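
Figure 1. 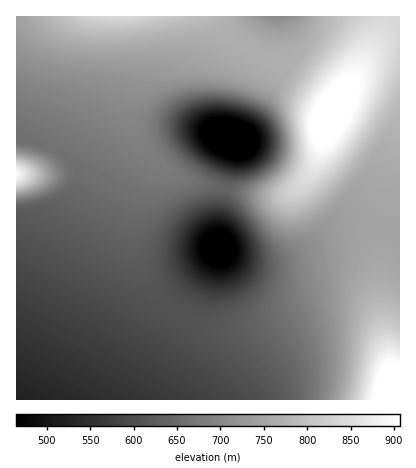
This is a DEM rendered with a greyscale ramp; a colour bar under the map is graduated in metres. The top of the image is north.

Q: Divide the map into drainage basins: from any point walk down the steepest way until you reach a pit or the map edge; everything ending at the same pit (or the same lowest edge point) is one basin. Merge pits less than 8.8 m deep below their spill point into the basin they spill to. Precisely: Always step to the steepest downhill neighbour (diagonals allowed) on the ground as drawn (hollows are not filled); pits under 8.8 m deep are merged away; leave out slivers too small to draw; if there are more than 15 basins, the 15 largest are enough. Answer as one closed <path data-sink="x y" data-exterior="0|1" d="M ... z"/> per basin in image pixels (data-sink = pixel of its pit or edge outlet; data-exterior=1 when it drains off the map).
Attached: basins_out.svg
<path data-sink="16 400" data-exterior="1" d="M134 16l-37 2-7 66-15 36-19 36-12 12-10 5-18 1 0 226 378 0-2-30-11-44-9-14-12-9-16-4-16 1-20 5-52 19-38 2-16-3-20-9-14-10-15-16-14-26-5-30 5-36 13-32-1-8-15-24-5-20 1-18 7-28 0-26z"/><path data-sink="218 248" data-exterior="0" d="M400 34l-16 3-15 17-42 68-7 28-8 20-7 10-15 12-12 4-14 0-56-11-28-8-28-19 0 6-15 40-3 22 1 18 4 18 7 16 11 16 11 10 14 10 20 9 16 3 26 0 20-4 58-21 14-2 14 1 12 4 10 8 9 14 5 16-5-38 0-40 6-42 13-46z"/><path data-sink="230 140" data-exterior="0" d="M214 16l-79 0 4 24 0 26-7 28-1 18 5 20 16 26 12 10 16 9 76 18 22 1 8-2 10-6 16-18 8-20 7-28 9-16 1-6-11-14-28-20-28-7-26-13z"/><path data-sink="278 16" data-exterior="1" d="M384 16l-170 0 22 24 16 11 20 9 22 4 14 9 25 21 5 10 37-60 7-14z"/>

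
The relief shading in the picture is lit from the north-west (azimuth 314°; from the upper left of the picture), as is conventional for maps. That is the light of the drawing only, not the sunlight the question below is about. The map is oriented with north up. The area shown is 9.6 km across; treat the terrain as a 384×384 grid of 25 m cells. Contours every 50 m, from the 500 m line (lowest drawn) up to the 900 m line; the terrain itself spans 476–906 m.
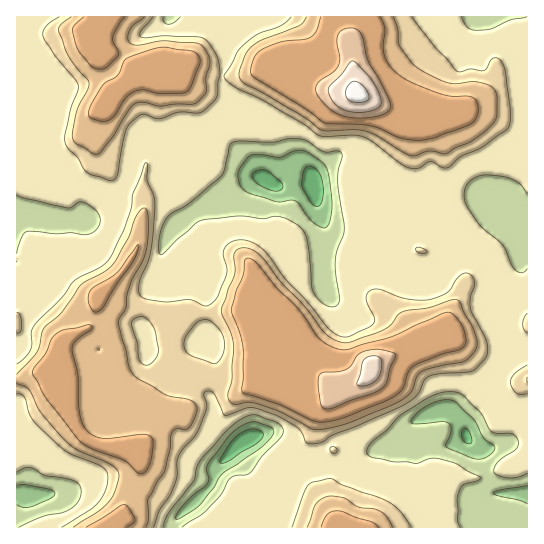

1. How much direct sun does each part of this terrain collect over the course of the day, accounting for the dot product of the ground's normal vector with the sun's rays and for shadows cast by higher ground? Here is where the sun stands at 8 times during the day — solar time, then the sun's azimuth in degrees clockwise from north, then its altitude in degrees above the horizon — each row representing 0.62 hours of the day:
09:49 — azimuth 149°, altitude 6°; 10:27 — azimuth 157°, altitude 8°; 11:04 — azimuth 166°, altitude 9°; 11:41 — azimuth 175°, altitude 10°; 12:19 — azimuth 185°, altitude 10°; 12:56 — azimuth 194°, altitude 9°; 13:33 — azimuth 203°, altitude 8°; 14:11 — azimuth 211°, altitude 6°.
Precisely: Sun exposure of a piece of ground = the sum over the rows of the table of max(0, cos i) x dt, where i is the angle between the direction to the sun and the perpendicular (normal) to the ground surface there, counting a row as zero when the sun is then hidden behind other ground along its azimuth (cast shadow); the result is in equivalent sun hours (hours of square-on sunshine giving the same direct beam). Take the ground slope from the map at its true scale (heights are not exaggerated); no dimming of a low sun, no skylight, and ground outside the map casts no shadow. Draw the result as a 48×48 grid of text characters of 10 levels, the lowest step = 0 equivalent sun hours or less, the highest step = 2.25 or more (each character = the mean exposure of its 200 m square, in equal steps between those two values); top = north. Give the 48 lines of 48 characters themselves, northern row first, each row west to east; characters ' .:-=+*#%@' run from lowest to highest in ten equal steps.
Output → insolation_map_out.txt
.:.   :--=*#:    .:::.     .::  .:....:::::.....
-::------=-       .::.      ::  .::::..:::....::
--===---::        ...    ...:-:.::::::...:::.::-
--==++=---  .:... ... .:::::::-::.:......... .:-
---=+*+==-::-------:..:-::::. .  .......    ..:-
----=**+-::------=-:-==---:.      ..         ::-
------::::-==---=-:=*%%*==-:...:. .::.       ::-
----:. .:-+#*****+===*%@%+==+=---:..:::.....:::-
---::..--=*###%@%*+---=*@@#++#%%##+-:---:::--::-
--:::::-=+*+*****+=-----+#@%+*@@@@#=-------==---
--::::-=+++====----------=*%@@@@@@*=----==+**+=-
-----++=++--:-------=++++***%%%##%%#+++++****+=-
----=#*+==-:.:------=*##**##*+=--+*##*%#*#%*+=--
-----+++=--::----:--=+**+-=*#+:---=*##*#**+=----
-----=++=--:--------===++=-===:----=++=+*======-
------+++=:::::---=+-.  .--:---------==---+*+==-
------=-=-:..::-===-:.     .:---------------===-
=======---:..--==-:..      ..:-----------:..-===
---=====::. :-==-:.    .  .  .----::------:..-==
:::::...:...-=-::...   ....  .-----:::----:...-=
::...  ....:--:.:::.   ..::.:.:-----:.:::--:. .-
::::::..   -=:.::::.    .::::.::-----. ...:::..:
::::::.   .=+:::-::-:    .::..:-----=++=-:::::.:
:::::.    =*=:::-:---:.   ...::-::::-----:.::-..
::::.    -++-::::::..::.   ...:::.:::..    ::::.
:::..  .-==-..:..:...:::     .:..        .--::::
.:.  .:--=-.   .....::-:.     ...:        ::::-:
.:  .---====-. .::::-----:        ..     ..::::.
:.    .--====-:--==+=-:---:            .:. .::::
-.. ..-=-:.:-======++-::---:         ..:-:...:-=
-:::-=++=:.:--------=------:.        .:----::--=
. .:-:-::.::::::...::------::.     .====+**=--::
  :--::..::..:-:...::------:.   ..-=++#%%%*+=:. 
.----:::::.  :---:::---:::-:.   :====*%%%#*+-:. 
#+-------:.    .:--:::-::--:-:::=*+-==+=+==----=
#+=-------:.     :=--**+=-----+#%#**%#*%%#=---+#
-=+=----==--:   .:-+%@@@%+===+#**%@@@@%*+**=--==
-+++=-::-==--==+==-=#@@@@@%**##%@@%##=   =#+----
-+**+-. ..::-=+++==*@%#***%@@@@@#+++:   .-=+===-
--+#*+-.  ..:--+*==#*.   :-+*+==-++-.:-+=..+#*=-
---+#%#+-------++=*+    .-=++-:---:::::.   .::.:
-=--+#@@@*=---==-+*    :-----==-:   ..        .:
++=---=+**====----.   :--::..:::::::..:::.  :--=
***+=-:.::-++=====. .::--::      .::::----==+*##
=++=-:.  .:====+*- .::-:-::.       .::::--======
          .:-+**:  :::::-::.        .:----::    
         .:.-+*.  ::-::--:::..      .:----:---::
  .     :-====:  :----:-::...::..  ..::--:--:::.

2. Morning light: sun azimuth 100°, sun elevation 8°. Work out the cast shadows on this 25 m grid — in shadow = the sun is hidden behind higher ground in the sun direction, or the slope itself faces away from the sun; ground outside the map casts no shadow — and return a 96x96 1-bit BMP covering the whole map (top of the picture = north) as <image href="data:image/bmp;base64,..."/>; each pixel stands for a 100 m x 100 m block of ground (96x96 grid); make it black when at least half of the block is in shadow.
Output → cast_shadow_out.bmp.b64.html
<image width="96" height="96" href="data:image/bmp;base64,Qk2+BAAAAAAAAD4AAAAoAAAAYAAAAGAAAAABAAEAAAAAAIAEAAATCwAAEwsAAAIAAAAAAAAA////AAAAAAAB/AAHAAA/gAAAAAAf/gAHgAD/wAAAAAB//4AD4AD/wAAAAAB//8AB8AB/wAAAAAA//+AA+AA/gAAAAAA///AAfAAfAAAAAAAf//AAPgAGAAAAAAAB//AAHwAAAAAAAAAAH/AADwAAAAAAAAAAD/gADwAAAAAAAAAAB/gAD4AAAAAAAAAAB+AAB+AAAAAAAAAAAAAAA/gAAAAAAcAAAAAAA/4AAAAAA+AAIAAAAf8AAAAAA/AD8AAAAP+AAAAAAAAH4AAAAH/AAAAABwAfwAAAAD/kAAAAD4A/gAAAAB/+AAAAH4B/gAAAAAf8AAAAHwB/AAAAAAH4AAAAHwD+AAAAAADgAAAAPgD8AAAAAAAAAAAAOAD4AAAABwAAAAAAeAD4AAAAD4AAAAAAAAD4AAAAH8AAAAAAAADwAAAAD8AAAAAAAAwAAAAAD+ABAAAAAB/AAAAAD+ABAAAAAB/gAAAAD+AAB8AAAB/wAAAAD+AAH8AAAAf4AAAAH+AAH8AAAAD8AAAAH+AAH+AAAAD8AAAAP+AAD8AAAAD8AAAAP+AAB8AAAAD+AAAAP8AAD/AAAAD+AAAAP8AAD/4AAAB/AAAAP8AAB/8AAAZ/AAAAP4AAAf8AAAc/AAAAP4AAAHAAAAc/gAAAP4AAAGAAAAMfwAAAP4AAAGAPAAAP8AAAf4AAAMAPgAAP+AAAf8AAAMAPwAAP+AAAf8AAEAAB4AAP/AAAf8AAEAAB4AAH/wAA/+AAMAAA8AAD/8AAf+AAMAAAYAAA/+AAf+AAMAAAAAAAf/AAf+AAMAAAAAEAP/gAf+AAcAAAAAMAH/gAf8AAMAAAAAOAD/wAP8AAcAAAAAOAD/wAD4AAOAAAAAOAD/4AAAAAOAAAAAMAD/4AAAAAOAAAAAMAH/4AAAAAPAAAAAEAH/4AAAAAfAAAAAAAD/4AAAAA/AAAAAAAB/8AAAAB+AAAAAAAAH8AAAAB+AAAAAAAAB4AAAAD+AAAAAAAAAYAAAAD+AAAAAAAAAIAAAAD+AAAAAAAAAAAAAAH+AAAAAAAAAAAAAAH+AAAAAAAAAAAAAAH+AAAAAAAAAAAAAAD8AAAAAAAGAAAAAAD4AAAAAAAGAAAAAABgAAAAAAAAAAAAAABAAAAAAAB4AAAAAAAAAQAAAAD4AAAAAAAABwAAAAH8AAAAAAAABAAAAAP8AAAAAADgAAAAAAP8AAAAAAPgAAAAAAf8AAAAAA/gAAAAAAf+AAAAAB+AAAAAAAP+AAAAADwOAAAAAAP/AAAAAHB+AAAAAAP/gAAAAeD+AAAAAAH/gAAAAYH+AAAAAAH/wAAAAAH+AAAAAAD/wAAAOAH/AAAAAAB/AAAAeAH/AAAAAAB+AAAA/AD/gAAAAAD+AAAA/AD/gAAAIAD8AAAA/gA/gAAAIAH8AAAB/gA/AAAAAAP4AAAB/wAfAAAAAAf4APAB/4AfAAAAAA/4AHgA/+A/AAAAAA/4AAAAf/geAAAAAA/wAAAAD/xMAAAAAB/4AAAAAP/gAAAAAB/8AAGAAH/gAAAAAA="/>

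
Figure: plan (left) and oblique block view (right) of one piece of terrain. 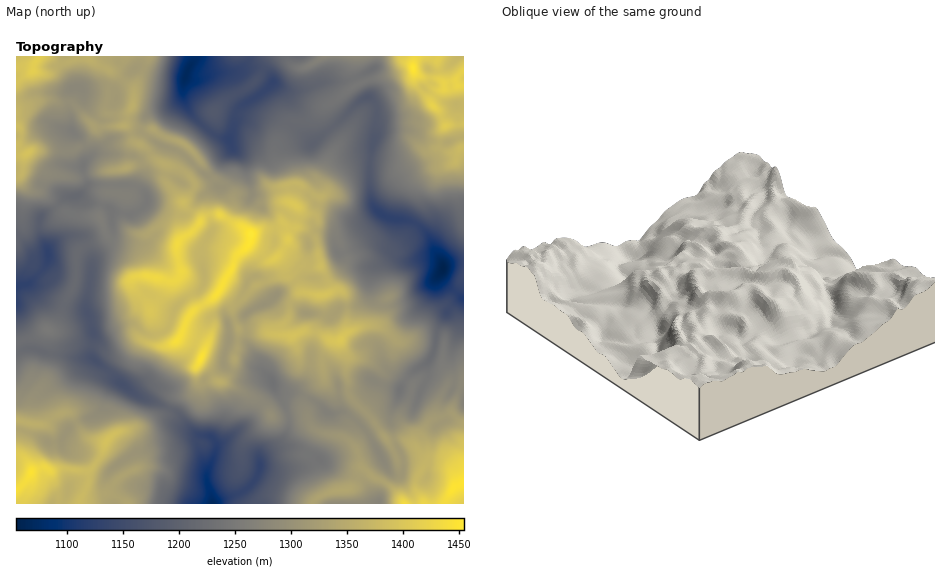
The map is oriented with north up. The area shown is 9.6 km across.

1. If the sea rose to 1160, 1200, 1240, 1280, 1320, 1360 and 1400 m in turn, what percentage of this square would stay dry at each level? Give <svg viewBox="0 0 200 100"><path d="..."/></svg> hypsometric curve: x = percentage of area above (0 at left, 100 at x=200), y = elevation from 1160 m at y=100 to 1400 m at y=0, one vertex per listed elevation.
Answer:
<svg viewBox="0 0 200 100"><path d="M182 100l-19-17-28-16-30-17-35-17-33-16-25-17"/></svg>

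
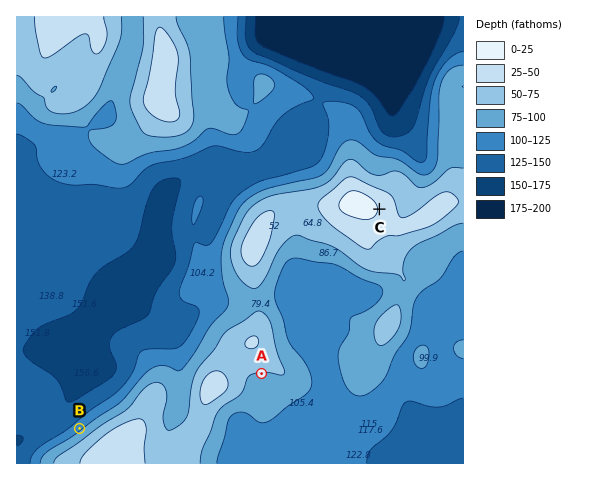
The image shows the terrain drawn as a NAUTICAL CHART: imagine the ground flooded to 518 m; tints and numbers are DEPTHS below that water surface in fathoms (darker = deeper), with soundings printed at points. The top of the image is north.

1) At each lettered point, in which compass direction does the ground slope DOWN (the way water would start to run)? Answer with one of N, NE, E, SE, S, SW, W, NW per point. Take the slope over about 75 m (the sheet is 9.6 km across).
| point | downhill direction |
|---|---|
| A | S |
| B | NW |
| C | E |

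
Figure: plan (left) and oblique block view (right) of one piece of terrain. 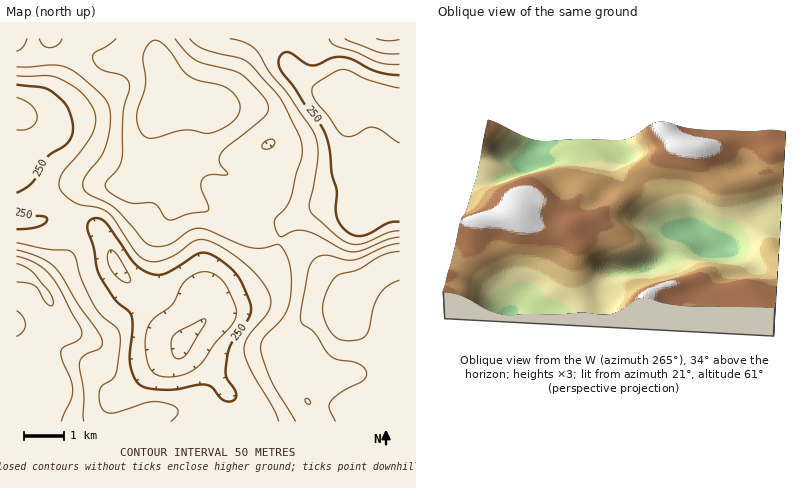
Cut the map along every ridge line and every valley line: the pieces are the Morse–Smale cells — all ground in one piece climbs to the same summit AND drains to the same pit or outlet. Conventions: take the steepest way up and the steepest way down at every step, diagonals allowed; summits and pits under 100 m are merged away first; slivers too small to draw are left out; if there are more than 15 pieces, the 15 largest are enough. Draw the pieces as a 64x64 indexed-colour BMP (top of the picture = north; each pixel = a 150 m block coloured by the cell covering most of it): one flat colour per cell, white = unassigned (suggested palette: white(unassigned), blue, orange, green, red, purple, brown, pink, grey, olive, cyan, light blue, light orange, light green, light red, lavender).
<image width="64" height="64" href="data:image/bmp;base64,Qk12CAAAAAAAAHYAAAAoAAAAQAAAAEAAAAABAAQAAAAAAAAIAAATCwAAEwsAABAAAAAAAAAA////ALR3HwAOf/8ALKAsACgn1gC9Z5QAS1aMAMJ34wB/f38AIr28AM++FwDox64AeLv/AIrfmACWmP8A1bDFACIiIiIiIiIiIiIiIiIiIiIiJEREREREREREREREREREIiIiIiIiIiIiIiIiIiIiIiIkREREREREREREREREREQiIiIiIiIiIiIiIiIiIiIiIiRERERERERERERERERERCIiIiIiIiIiIiIiIiIiIiIiJEREREREREREREREREREIiIiIiIiIiIiIiIiIiIiIiIkREREREREREREREREREQiIiIiIiIiIiIiIiIiIiIiIiRERERERERERERERERERCIiIiIiIiIiIiIiIiIiIiIiREREREREREREREREREREIiIiIiIiIiIiIiIiIiIiIiREREREREREREREREREREQiIiIiIiIiIiIiIiIiIiIiJERERERERERERERERERERCIiIiIiIiIiIiIiIiIiIiJEREREREREREREREREREREIiIiIiIiIiIiIiIiIiIiREREREREREREREREREREREQiIiIiIiIiIiIiIiIiIiRERERERERERERERERERERERCIiIiIiIiIiIiIiIiIiREREREREREREREREREREREREIiIiIiIiIiIiIiIiIiJEREREREREREREREREREREREQiIiIiIiIiIiIiIiIiIRRERERERERERERERERERERERCIiIiIiIiIiIiIiIiIREUREREREREREREREREREREREIiIiIiIiIiIiIiIiIhERFEREREREREREREREREREREQiIiIiIiIiIiIiIiIhERERRERERERERERERERERERERCIiIiIiIiIiIiIiIhERERFEREREREREREREREREREREIiIiIiIiIiIiIiIiERERERREREREREREREREREREREQiIiIiIiIiIiIiIiEREREREURERERERERERERERERERCIiIiIiIiIiIiIiEREREREREUREREREREREREVEREREIiIiIiIiIiIiIhERERERERERERREREREREREVVREREQiIiIiIiIiIiIhEREREREREREREURERERERERVVVRERCIiIiIiIiIiIhEREREREREREREREURERERERVVVVUREIiIiIiIiIiIhERERERERERERERERREREREVVVVVVVEQiIiIiIiIiIhEREREREREREREREREUREREVVVVVVVVVSIiIiIiIiIiERERERERERERERERERREREVVVVVVVVVVIiIiIiIiIiIRERERERERERERERERFEREVVVVVVVVVVUiIiIiIiIiIRERERERERERERERERERREVVVVVVVVVVVSIiIiIiIiIhERERERERERERERERERNVVVVVVVVVVVVVIiIiIiIiIhEREREREREREREREREzM1VVVVVVVVVVVVUiIiIiIiIhERERERERERERERERMzMzNVVVVVVVVVVVVRERIiIiEREREREREREREREREzMzMzM1VVVVVVVVVVVVERERERERERERERERERERERMzMzMzMzM1VVVVVVVVVVURERERERERERERERERERERMzMzMzMzMzMzVVVVMzVVVRERERERERERERERERERETMzMzMzMzMzMzMzMzMzNVVVEREREREREREREREREREzMzMzMzMzMzMzMzMzMzMzVVUREREREREREREREREREzMzMzMzMzMzMzMzMzMzMzM1VRERERERERERERERERETMzMzMzMzMzMzMzMzMzMzMzNVERERERERERERERERETMzMzMzMzd3MzMzMzMzMzMzM1URERERERERERERERETMzMzMzd3d3dzMzMzMzMzMzMzNRERERERERERERERMzMzMzM3d3d3d3czMzMzMzMzMzMzEREREREREREREREzMzMzM3d3d3d3d3MzMzMzMzMzMzMRERERERERERERETMzMzM3d3d3d3d3czMzMzMzMzMzMxERERERERERERERMzMzMzd3d3d3d3d3MzMzMzMzMzMzEREREREREREREREzMzMzN3d3d3d3d3czMzMzMzMzMzMRERERERERERERETMzMzM3d3d3d3d3dzMzMzMzMzMzMxERERERERERERERMzMzMzd3d3d3d3dzMzMzMzMzMzMzERERERERERERERETMzMzN3d3d3d3dzMzMzMzMzMzMzMRERERERERERERERMzMzM3d3d3d3dzMzMzMzMzMzMzMxERERERERERERERETMzMzd3d3d3dzMzMzMzMzMzMzMzERERERERERERERERMzMzd3dzMzMzMzMzMzMzMzMzMzYRERERERERERERERETMzMzMzMzMzMzMzMzMzMzMzNmZhERERERERERERERERMzMzMzMzMzMzMzMzMzM2ZmZmZmEREREREREREREREREzMzMzMzMzMzMzMzM2ZmZmZmZmYRERERERERERERERETMzMzMzMzMzMzMzM2ZmZmZmZmZhERERERERERERERERMzMzMzMzMzMzMzNmZmZmZmZmZmERERERERERERERERMzMzMzMzMzMzMzNmZmZmZmZmZmYREREREREREREREREzMzMzMzMzMzMzM2ZmZmZmZmZmZhERERERERERERERETMzMzMzMzMzMzM2ZmZmZmZmZmZmERERERERERERERERMzMzMzMzMzMzMzZmZmZmZmZmZmYRERERERERERERERMzMzMzMzMzMzMzNmZmZmZmZmZmZhEREREREREREREREzMzMzMzMzMzMzM2ZmZmZmZmZmZm"/>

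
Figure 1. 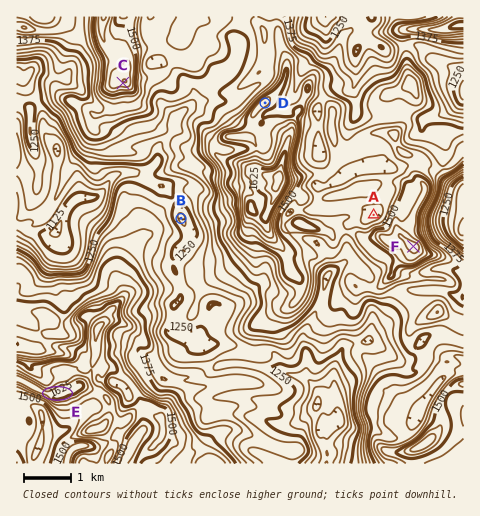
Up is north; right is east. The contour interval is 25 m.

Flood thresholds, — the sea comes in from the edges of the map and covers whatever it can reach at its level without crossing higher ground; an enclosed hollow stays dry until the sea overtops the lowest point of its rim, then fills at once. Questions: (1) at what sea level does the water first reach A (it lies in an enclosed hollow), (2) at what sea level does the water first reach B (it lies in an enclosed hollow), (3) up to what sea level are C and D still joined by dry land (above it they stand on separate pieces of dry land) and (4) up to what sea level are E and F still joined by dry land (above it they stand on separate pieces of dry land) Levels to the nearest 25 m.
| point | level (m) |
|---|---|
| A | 1450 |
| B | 1250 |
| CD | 1400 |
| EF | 1275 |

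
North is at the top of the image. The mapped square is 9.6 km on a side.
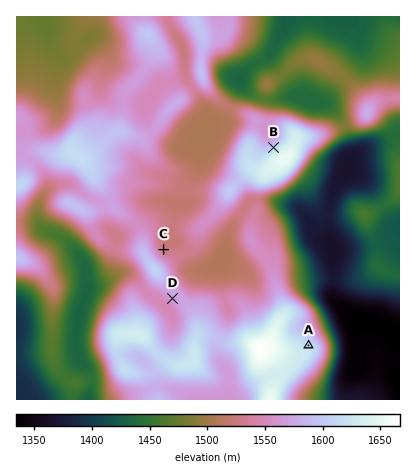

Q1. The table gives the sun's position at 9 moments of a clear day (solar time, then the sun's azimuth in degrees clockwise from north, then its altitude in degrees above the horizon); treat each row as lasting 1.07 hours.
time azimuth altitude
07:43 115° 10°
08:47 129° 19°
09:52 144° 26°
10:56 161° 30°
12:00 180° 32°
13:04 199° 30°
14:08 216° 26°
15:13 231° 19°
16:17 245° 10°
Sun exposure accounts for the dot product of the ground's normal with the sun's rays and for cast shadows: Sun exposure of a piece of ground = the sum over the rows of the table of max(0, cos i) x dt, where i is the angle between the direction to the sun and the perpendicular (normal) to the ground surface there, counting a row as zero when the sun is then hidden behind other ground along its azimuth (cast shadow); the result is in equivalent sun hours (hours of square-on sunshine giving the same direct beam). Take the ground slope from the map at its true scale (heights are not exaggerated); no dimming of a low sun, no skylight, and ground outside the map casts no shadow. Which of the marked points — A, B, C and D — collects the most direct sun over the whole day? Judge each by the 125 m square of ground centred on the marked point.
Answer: D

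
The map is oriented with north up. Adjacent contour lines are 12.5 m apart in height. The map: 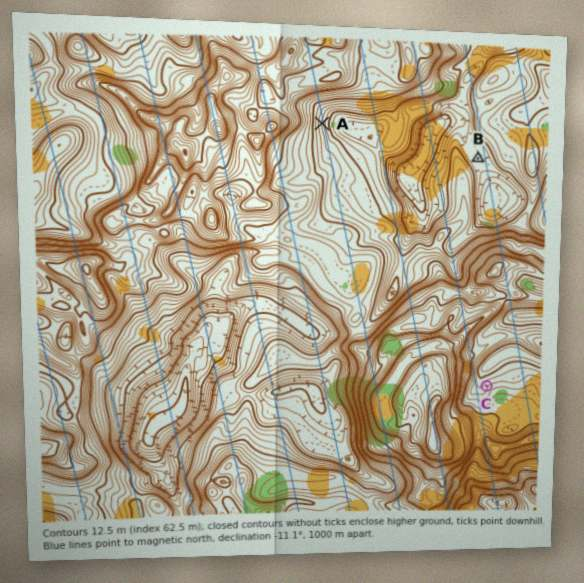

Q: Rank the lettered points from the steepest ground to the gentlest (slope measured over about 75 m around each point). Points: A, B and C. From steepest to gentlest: A C B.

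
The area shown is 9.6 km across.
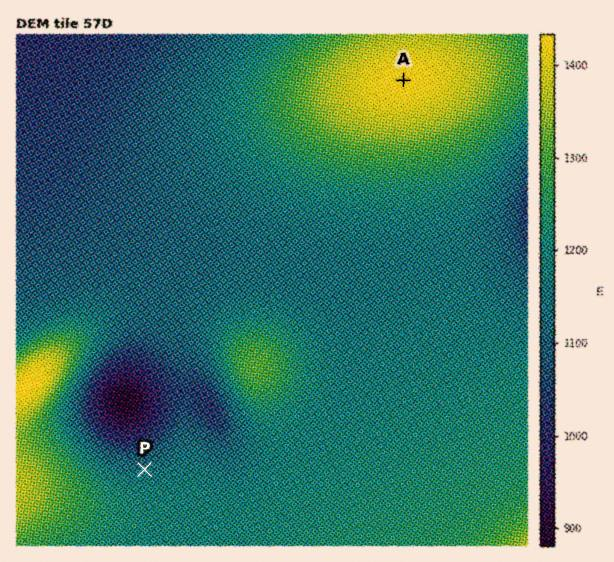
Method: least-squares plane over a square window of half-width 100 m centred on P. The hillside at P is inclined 9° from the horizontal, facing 352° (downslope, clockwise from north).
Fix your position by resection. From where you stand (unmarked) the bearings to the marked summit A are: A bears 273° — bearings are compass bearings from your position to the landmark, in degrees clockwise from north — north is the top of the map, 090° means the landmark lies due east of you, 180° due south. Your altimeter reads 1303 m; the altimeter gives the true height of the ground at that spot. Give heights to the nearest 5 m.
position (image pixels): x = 510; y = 86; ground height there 1305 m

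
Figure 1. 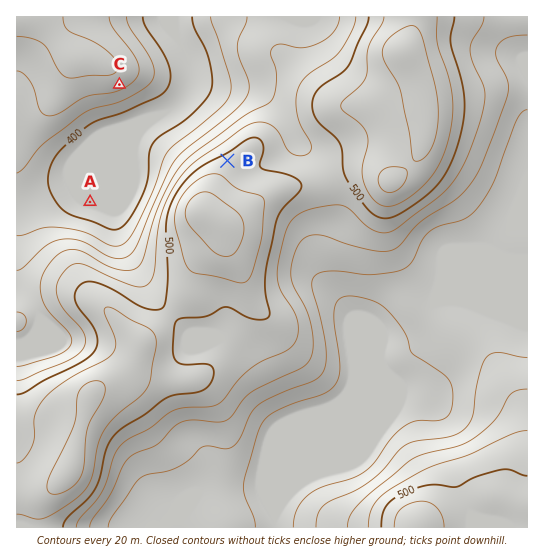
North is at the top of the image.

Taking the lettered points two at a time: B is above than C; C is above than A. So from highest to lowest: B C A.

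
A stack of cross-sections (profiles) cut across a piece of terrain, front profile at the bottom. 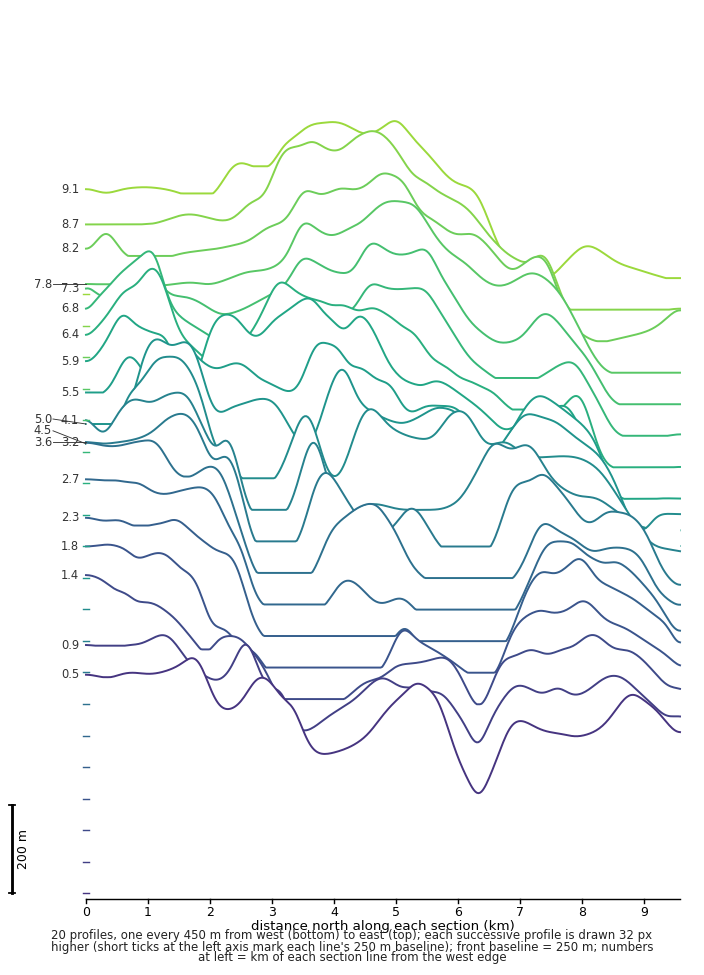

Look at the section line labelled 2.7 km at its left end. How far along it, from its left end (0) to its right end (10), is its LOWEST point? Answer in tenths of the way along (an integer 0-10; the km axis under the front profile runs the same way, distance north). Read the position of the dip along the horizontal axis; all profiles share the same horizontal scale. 10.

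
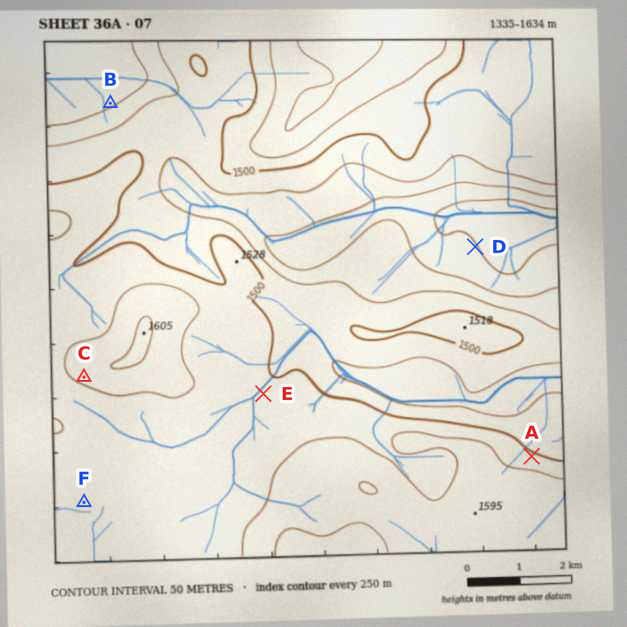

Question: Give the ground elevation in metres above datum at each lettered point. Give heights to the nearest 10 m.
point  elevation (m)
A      1510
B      1390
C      1570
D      1350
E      1510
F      1520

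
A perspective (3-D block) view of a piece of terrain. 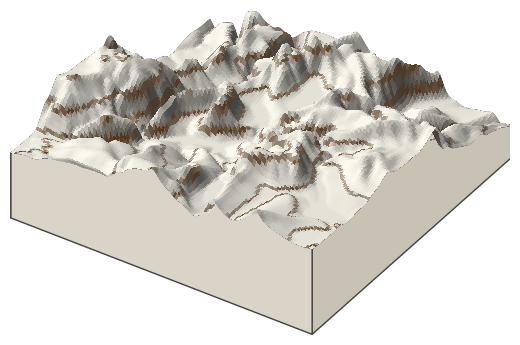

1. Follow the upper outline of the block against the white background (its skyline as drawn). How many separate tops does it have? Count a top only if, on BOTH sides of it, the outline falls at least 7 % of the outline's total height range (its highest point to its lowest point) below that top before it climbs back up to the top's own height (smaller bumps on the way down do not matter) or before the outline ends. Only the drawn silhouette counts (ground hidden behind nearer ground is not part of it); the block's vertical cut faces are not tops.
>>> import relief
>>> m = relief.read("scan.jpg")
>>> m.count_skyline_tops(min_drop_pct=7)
3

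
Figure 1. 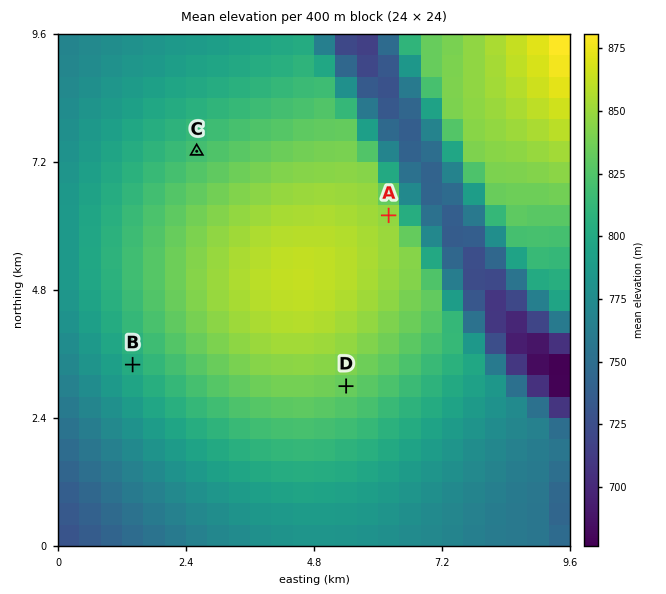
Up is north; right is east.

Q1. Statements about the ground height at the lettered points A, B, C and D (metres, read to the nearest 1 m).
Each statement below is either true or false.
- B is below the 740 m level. false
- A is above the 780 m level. true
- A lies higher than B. true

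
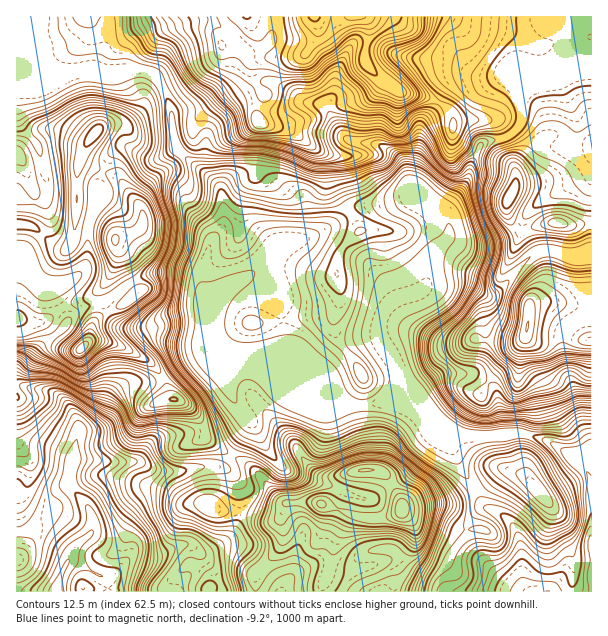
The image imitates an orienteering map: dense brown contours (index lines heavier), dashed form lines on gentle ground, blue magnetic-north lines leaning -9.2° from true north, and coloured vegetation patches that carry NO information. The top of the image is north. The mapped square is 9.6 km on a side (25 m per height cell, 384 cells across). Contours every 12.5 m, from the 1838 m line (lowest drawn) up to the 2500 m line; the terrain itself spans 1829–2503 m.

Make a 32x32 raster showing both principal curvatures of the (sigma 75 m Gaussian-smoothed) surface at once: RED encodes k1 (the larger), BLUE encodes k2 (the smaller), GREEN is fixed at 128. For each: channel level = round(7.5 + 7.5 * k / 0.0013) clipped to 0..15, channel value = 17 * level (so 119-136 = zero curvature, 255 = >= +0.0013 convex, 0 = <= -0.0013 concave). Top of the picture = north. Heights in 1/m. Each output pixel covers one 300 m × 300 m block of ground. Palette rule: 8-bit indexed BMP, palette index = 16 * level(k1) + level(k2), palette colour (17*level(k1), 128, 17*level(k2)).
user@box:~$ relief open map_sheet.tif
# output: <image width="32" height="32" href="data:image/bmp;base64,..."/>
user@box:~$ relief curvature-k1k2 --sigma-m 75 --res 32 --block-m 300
<image width="32" height="32" href="data:image/bmp;base64,Qk02CAAAAAAAADYEAAAoAAAAIAAAACAAAAABAAgAAAAAAAAEAAATCwAAEwsAAAABAAAAAAAAAIAAABGAAAAigAAAM4AAAESAAABVgAAAZoAAAHeAAACIgAAAmYAAAKqAAAC7gAAAzIAAAN2AAADugAAA/4AAAACAEQARgBEAIoARADOAEQBEgBEAVYARAGaAEQB3gBEAiIARAJmAEQCqgBEAu4ARAMyAEQDdgBEA7oARAP+AEQAAgCIAEYAiACKAIgAzgCIARIAiAFWAIgBmgCIAd4AiAIiAIgCZgCIAqoAiALuAIgDMgCIA3YAiAO6AIgD/gCIAAIAzABGAMwAigDMAM4AzAESAMwBVgDMAZoAzAHeAMwCIgDMAmYAzAKqAMwC7gDMAzIAzAN2AMwDugDMA/4AzAACARAARgEQAIoBEADOARABEgEQAVYBEAGaARAB3gEQAiIBEAJmARACqgEQAu4BEAMyARADdgEQA7oBEAP+ARAAAgFUAEYBVACKAVQAzgFUARIBVAFWAVQBmgFUAd4BVAIiAVQCZgFUAqoBVALuAVQDMgFUA3YBVAO6AVQD/gFUAAIBmABGAZgAigGYAM4BmAESAZgBVgGYAZoBmAHeAZgCIgGYAmYBmAKqAZgC7gGYAzIBmAN2AZgDugGYA/4BmAACAdwARgHcAIoB3ADOAdwBEgHcAVYB3AGaAdwB3gHcAiIB3AJmAdwCqgHcAu4B3AMyAdwDdgHcA7oB3AP+AdwAAgIgAEYCIACKAiAAzgIgARICIAFWAiABmgIgAd4CIAIiAiACZgIgAqoCIALuAiADMgIgA3YCIAO6AiAD/gIgAAICZABGAmQAigJkAM4CZAESAmQBVgJkAZoCZAHeAmQCIgJkAmYCZAKqAmQC7gJkAzICZAN2AmQDugJkA/4CZAACAqgARgKoAIoCqADOAqgBEgKoAVYCqAGaAqgB3gKoAiICqAJmAqgCqgKoAu4CqAMyAqgDdgKoA7oCqAP+AqgAAgLsAEYC7ACKAuwAzgLsARIC7AFWAuwBmgLsAd4C7AIiAuwCZgLsAqoC7ALuAuwDMgLsA3YC7AO6AuwD/gLsAAIDMABGAzAAigMwAM4DMAESAzABVgMwAZoDMAHeAzACIgMwAmYDMAKqAzAC7gMwAzIDMAN2AzADugMwA/4DMAACA3QARgN0AIoDdADOA3QBEgN0AVYDdAGaA3QB3gN0AiIDdAJmA3QCqgN0Au4DdAMyA3QDdgN0A7oDdAP+A3QAAgO4AEYDuACKA7gAzgO4ARIDuAFWA7gBmgO4Ad4DuAIiA7gCZgO4AqoDuALuA7gDMgO4A3YDuAO6A7gD/gO4AAID/ABGA/wAigP8AM4D/AESA/wBVgP8AZoD/AHeA/wCIgP8AmYD/AKqA/wC7gP8AzID/AN2A/wDugP8A/4D/AKWFgrmWhKTKuJaokre4doWomIeGhrd1ZJeXdnaGdpemqpiDlZaGc4Wml4aEuMeWdYWXhpeXtraDl4WFhXWnlqWXp3WDl6dkhaSEdIV0hMeVmJeFc3OD94KWhLikhLaUkoaXl5ZzlnSGt4WWloS3yIWEhaa2tbb5g4TH2ZGGyMiRl4aYlnOXlqa5yMm4pJXYtcfXx6a168q1pYSCdIfZ2qGXhoaThZiopbioqZeFhPjlxqSEdJTYy7alk5aHx+iXgZeXhaW4p6eEk4KEhIX4cWDV9/jo+Oa3o4KUqLjIp4aSqJh1dJWDgnPIppS11qWA58KEt9jYpnFzdabIuMqWcXSWhoZzhrXWgaSm2bZ1c7X6lWSFlbaTdHaFgYCAoHClhaeGhmFyY/i2g6P1lHR1xZNzdYSVlISGhJG0pHOUp5ZlyaiAcMaj5/n5+sVyhpeFdnd3hZR1h4WBuOvV16aWlnWQcHDmxKSUg/a2gHSHh3d3d3eVyJWGcqXop6LYt7e1t5O1tfmDZJT21WB0d4eHh3eHdbe3hYSkpqRzdLWUlFOUtNX1/fb198WTYneHh4d3d4aXtoV2hKXJ2MjE6dnX1ejYtoG095JxhMiChoeXmIeHh6iWdoeVtMjY2ZO2+HWGl5iXlpPF1cWBs3J2h4eHh4eHl5eGh4aDcnXYlJX4hoeHhneGlraE+PvFcXaHh4d3doeXqIZ3h3d0YrSSpPmnl4eHhoVzpcai06RxhoeHh4eHmJiohXeHh3aEk/mhtbm3t3aWyIRz2LnXhYOEl4eGh4eHqJZlh4aGhpVipfaAo3Jydaa3tqTap+q3lHKHmId2dnWGt5eXqJaHdVGD9qaDlYTYpZTGkrim+siRdHWWhXWFhXSmqKenlodzgdf1tPj51oV1hOeDhcj5gpOng5aGmKeXloSEhXaGhWGT+/mCg5V2h4WE53WW1saSppZyqKiXhISVhZWDZHSRkLHI+KeGhnang5XYlbemdMekgnSCg3JypbW2pbdhYsb2gLb5poaHh6hzltilhKSVcqOmxbRzhMb55tblwoKR2PmQxMekdneHpLamqOqluZiAyISV9/r26KZjcoSU6ZDH+aOygKaYh4eFlqeoydi3p3CWlGS22JaXp7Onp4XVcMXYtrimhZiHh3Z0g5aWhJS3gYV0p7enp2ODdIW2x/v1xYV2h4aGh4eId3eGhIN0hYNzlaiml4aklbZyhcfnyIR1hod2d4eHd4Z3h4eHd4aEhHS4qaiHl7bZ2YOj6JRxc3aHh3d3h4eHh3eHh4eHhoW4lZaXqIaHdYbHuIHEg6Wlg3eIh4eHh4eHd3eHiIeFlpeXl5aGl4eFl6iXtrinuLmUhoeHh3d3h4c="/>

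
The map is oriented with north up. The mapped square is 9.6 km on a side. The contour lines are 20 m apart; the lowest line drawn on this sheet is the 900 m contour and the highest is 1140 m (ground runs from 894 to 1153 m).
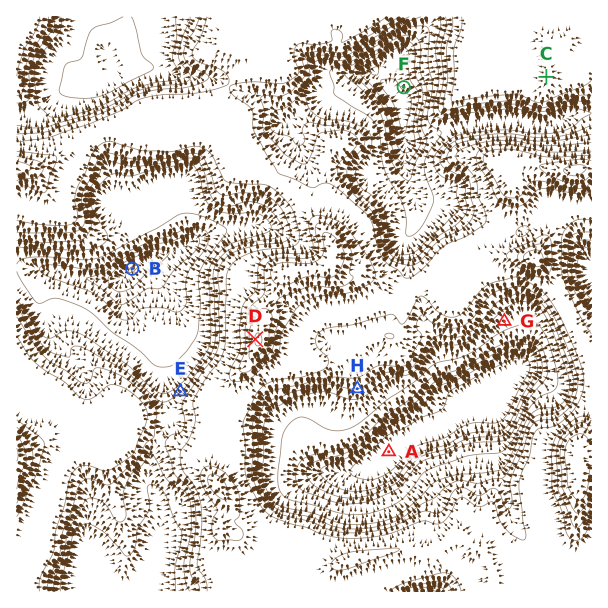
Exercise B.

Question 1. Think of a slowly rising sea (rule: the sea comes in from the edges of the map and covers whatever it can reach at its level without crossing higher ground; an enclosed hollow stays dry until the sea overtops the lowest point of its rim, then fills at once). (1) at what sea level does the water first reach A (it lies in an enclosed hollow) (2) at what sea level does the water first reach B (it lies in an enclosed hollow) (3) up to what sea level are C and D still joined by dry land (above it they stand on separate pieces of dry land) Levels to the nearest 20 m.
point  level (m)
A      1060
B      980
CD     1000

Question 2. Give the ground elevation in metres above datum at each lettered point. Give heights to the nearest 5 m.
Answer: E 1020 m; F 905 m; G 985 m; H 1020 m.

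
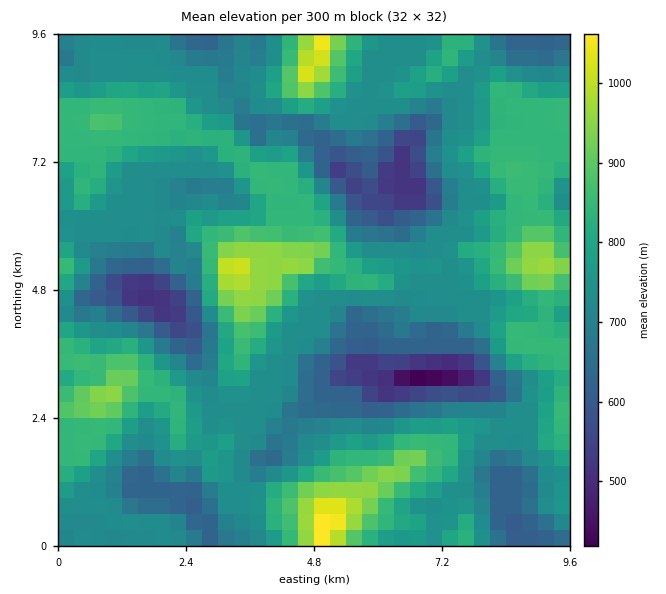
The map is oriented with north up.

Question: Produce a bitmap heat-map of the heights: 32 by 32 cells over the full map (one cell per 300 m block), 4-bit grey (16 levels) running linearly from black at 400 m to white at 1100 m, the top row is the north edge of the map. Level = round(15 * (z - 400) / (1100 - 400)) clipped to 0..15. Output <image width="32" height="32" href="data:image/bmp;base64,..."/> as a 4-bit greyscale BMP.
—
<image width="32" height="32" href="data:image/bmp;base64,Qk12AgAAAAAAAHYAAAAoAAAAIAAAACAAAAABAAQAAAAAAAACAAATCwAAEwsAABAAAAAAAAAAAAAAABEREQAiIiIAMzMzAERERABVVVUAZmZmAHd3dwCIiIgAmZmZAKqqqgC7u7sAzMzMAN3d3QDu7u4A////AHd3d3dlZnis7amIh4l2VVV3d3d3VWd5rO7KmYeJdUVnd3dlVVV3eazdy6h3eHVWeId2VVVWd3mrzMy6mHdlVXiYd1VnaIdniaq7zKmXZVZ3qpdld3iHVWeJqqu6mHZneKqpd3mIh3ZneIiKqqh3d5mqqoeJh3d2Zmd3eIiIh3eaq7uYmYd3d2VVVVVmd3d3iqvMqql3d3d1VVMzNEREZ4maq7qYd4h3dVMzIQESNWeJqqqph1aZh3ZUMzMyI0eJmqmJmGVGiph3ZVRVVVVYqqqYd3ZDRpqod3ZVVlVWeKqZdmVDM0eruYd3VWZ3d3iZmHVEMjNZvMuXd3d3d3d4iamXVDM1ac3MqYmZl3d3iau6qGVVV2rdzMyqmIh4eJq8zIdmZnd6zMzMuod3d3mavMp3d3d2mqqqqqlmZWd3iau5d3d3d4iIiaqXVERWd4mqqYmHd3d3d5mahkMzNGd4qpeJmHd2ZmiqqXQ0MzRneaqYiZh3d3d5qqhTRDM1d5qqqZmZiIh4mYiGVFVDRniaqqqqqqmZmZhnZVVmUzZ3iqqqqqqqmZiGVlVnd2VFd4mZqqmqqpmHdneJh3d3dneJqqqIiJiId2d4rKl3eId3ipmId3d3d3dneL3Kh3eJh4h3d2d3d3dmZ2et2pd3eJh3ZVZnd3d2VWdnnOuYd3eZdlVV"/>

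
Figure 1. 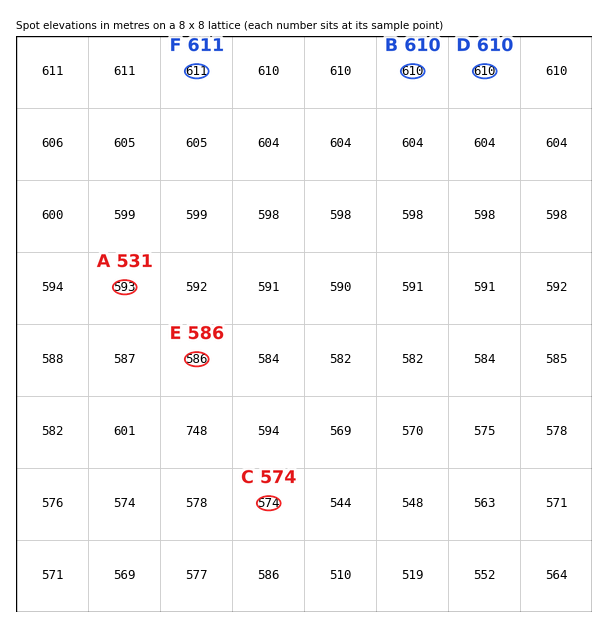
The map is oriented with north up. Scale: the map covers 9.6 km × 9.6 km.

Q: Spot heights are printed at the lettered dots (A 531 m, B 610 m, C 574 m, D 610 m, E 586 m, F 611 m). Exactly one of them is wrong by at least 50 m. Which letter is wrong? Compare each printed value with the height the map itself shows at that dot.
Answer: A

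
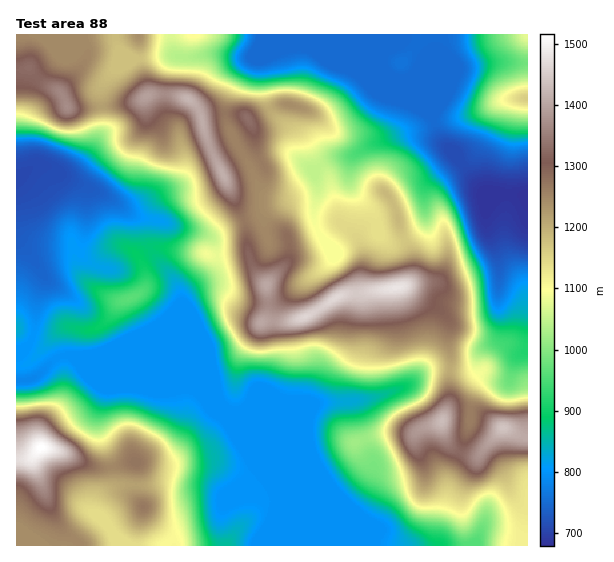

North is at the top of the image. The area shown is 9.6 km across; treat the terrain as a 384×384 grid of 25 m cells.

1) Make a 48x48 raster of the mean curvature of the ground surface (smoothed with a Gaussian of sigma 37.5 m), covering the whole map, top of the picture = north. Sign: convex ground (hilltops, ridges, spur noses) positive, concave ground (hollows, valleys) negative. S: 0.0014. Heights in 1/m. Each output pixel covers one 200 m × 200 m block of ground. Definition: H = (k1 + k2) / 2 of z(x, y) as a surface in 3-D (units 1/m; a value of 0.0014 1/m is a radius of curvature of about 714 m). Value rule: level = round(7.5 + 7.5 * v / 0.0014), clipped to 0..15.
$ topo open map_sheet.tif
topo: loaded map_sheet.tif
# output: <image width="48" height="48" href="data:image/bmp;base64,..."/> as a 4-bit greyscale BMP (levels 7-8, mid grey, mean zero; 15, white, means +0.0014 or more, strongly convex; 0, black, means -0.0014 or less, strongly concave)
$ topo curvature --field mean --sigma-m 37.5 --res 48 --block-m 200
<image width="48" height="48" href="data:image/bmp;base64,Qk32BAAAAAAAAHYAAAAoAAAAMAAAADAAAAABAAQAAAAAAIAEAAATCwAAEwsAABAAAAAAAAAAAAAAABEREQAiIiIAMzMzAERERABVVVUAZmZmAHd3dwCIiIgAmZmZAKqqqgC7u7sAzMzMAN3d3QDu7u4A////AHd3ectnVkR8uGmmV3eIh3d3eGRlJlKLmHd3mpZVeod7lTapZ3eId3d3ZVZ1S5JYmGd6pkVWjLl6lTWKl3iHd3d1Q2mGfLM3mGedckVWjetolUZnh3h3d3ZGVIyom7MnqFbMU2eJm7t2lUd3eHd3d2Rndp7IeaQopybYRVVnZWiFZUZ3h3d3dkeZh4zHR5hIpkqkRWiHaJaZZXd3d3d3c2m5dWrGNr12dL6EecyqrMiclXmHd3eHVIunQ3y1V890UYzM/7dpqsuMpHl2d3h3N7yFJL51qa+Ed1z/7HNK3MyJlYhXd3h2SdyFOPxWtlzYrWvZZUNa/Jl2hpZ3d3h1atypjP2KwxbNuZzYQ0RqynZVdnZ3h4d2arh3ne/f9RTP6nvbd3VYl0RWhmd3d3d3V2RFeaqu9znanGebuYQ1ZUVnhnaGd3d3REMiNFRa+oxyNzJHuFJERWd3d3amd1ZVV2MzAAAp2mcwBCEmlid3d3d3d3WlI0VEZ2aIYwA5xzVjSqhFhXd3d3d3d1a1NHmYh5u6qFEXuEnoWXqFZnd3d3d3dzfIdmq4Vpuqu5ZGzDfHNWeXVENHd3d3dxSZuERSJohmirmIyiFGdpWKibtzV3d4dgSM/Ih1aJhVeZiIq5ZYuLVqu7zJVFd4ckm9/c/8lnh3d3dnr9lWl6ZpqFaqh2R3YWy5+4z/xkeod3Z4vJUTh4ZohSWsyoZXJJ2FeGV7/4ioiZh3i7YDiIdmVHvM3slkNrkknHMjn/uru7lVnccDiodlWMuGatpTVZYn77MRON3N//6JzKcTiodmi5VDOKY0ZoRLy+lCElu1ac6r2Zc0iodnmGZUeXVYq5N+k57JYAe0I2pV6oY2iHd3mHiZqXiK75Ofg0q5VRWGQ1hD+2NHh3d3mWirqZqHqkKfhGu2JGmFVolV+0FYhnh3qmeaiIZBNUKNZp6zOamGWbc4+SJodnd3mWeIVVMBWHaZZ5uCa5iHXOUL9yR4h3d3iGd2V4ZYuXjIaGdzaqmGXcMe5SZ4h3d3eHdkRneLp4rnaWemWZZnv6NOo0Z3h3eHd3U0d0NGVZ/laZeWWWN9/GNrc1Z3d3eIdlRHp1RVNb+kardka2SMx1eHZWd3d3d3VFZ6pomoJv9jfcU1enWJl5uVVod4h2ZUM1eJp53HKfk1mlJHdTJXm7llVohnhkITR3WM6WyjTvQ2uUN4ZnZDVlREVWZWdVNHmXNHvYqBb6I42niYbNmZl3d2ZlRXh4iL7HMRS6hgf3Fc6FVmnZiqiImHmYd4iWid/9upipVTj3S/xFev+ollVmZ2iazJiWVY7XeL7rZ9/Zetqf//yqdEVmd3VXz+37qs6DRWnv3v+oiHec2oiYVFd3d3ZFnMzoiruWVVWdmap1iFNGZ3ZVRXd3d3dUaYeJqFWKdVOJMjRnUyEzNnQkZ3d4d3djR2VpyEVqlmdWETNZYQRVVmR3d3eZd3dUV1RWl2d4p1WpNGZWYyZ3Zmd3d3d3h3dnmoeWZnd4lmn7Vq3M7IV3d3d3d3d3iHdXqqrg=="/>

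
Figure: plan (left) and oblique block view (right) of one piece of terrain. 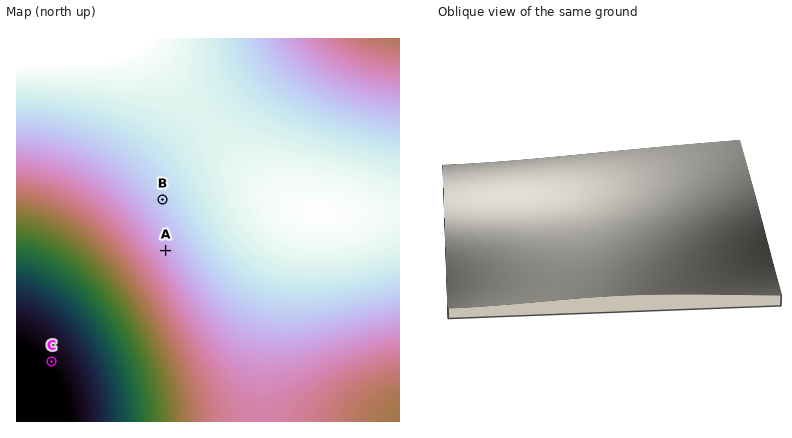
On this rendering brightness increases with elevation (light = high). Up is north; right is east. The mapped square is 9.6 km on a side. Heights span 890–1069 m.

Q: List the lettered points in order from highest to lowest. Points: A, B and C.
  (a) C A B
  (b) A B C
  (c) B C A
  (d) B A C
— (d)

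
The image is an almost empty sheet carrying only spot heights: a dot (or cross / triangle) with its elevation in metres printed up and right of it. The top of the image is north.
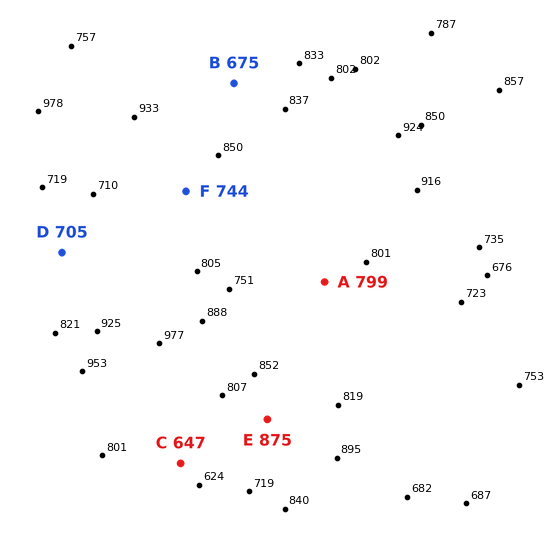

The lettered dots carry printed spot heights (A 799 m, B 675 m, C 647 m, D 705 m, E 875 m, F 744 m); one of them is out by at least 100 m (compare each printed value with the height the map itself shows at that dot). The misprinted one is B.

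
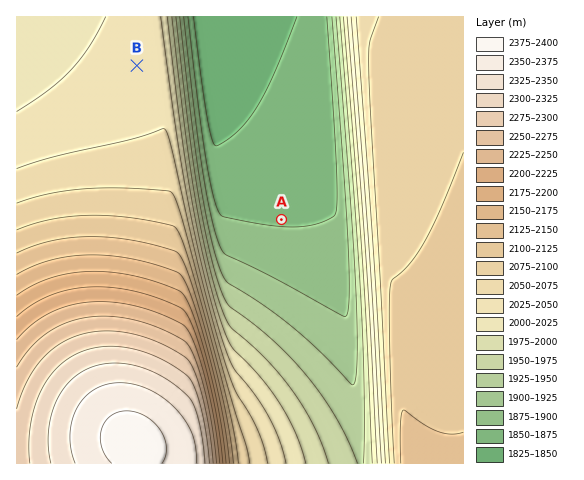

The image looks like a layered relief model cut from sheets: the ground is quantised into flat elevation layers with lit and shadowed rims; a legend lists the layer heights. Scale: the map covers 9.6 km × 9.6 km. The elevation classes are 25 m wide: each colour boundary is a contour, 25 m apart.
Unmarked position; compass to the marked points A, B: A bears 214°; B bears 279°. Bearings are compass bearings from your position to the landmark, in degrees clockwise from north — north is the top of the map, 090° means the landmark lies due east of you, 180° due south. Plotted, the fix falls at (361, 101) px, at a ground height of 2045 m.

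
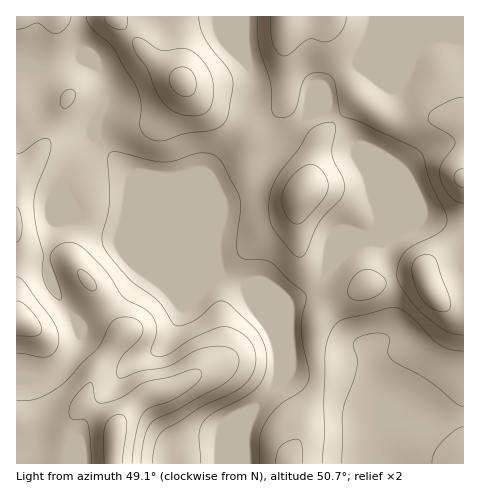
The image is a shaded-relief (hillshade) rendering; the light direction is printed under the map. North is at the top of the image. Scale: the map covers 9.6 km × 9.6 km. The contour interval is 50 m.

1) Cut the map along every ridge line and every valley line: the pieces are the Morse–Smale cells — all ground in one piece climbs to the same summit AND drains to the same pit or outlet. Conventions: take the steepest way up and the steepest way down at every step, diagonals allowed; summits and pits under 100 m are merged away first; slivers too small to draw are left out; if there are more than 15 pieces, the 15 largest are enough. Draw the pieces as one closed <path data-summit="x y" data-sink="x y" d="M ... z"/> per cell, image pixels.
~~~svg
<path data-summit="115 437" data-sink="378 463" d="M80 58l-32 10-32 0 0 395 447 1 0-48-23 0-37-6-24 20 0-19 2-7-11-11-16-9-12-4-36-2-13-5-3 0-13 10 1-25-3-18-5-11-15-20-9-23-22-9-86-88-5-14-35-35 0-20 9-19 1-11-8-20z"/><path data-summit="463 179" data-sink="378 463" d="M463 16l-218 0 0 27 3 24 5 14-1 13-19 38-26 39 13 33 1 15 0-20 27-13 29-38 30-32 20-7 20 20 9 11 17 42 0 17 5 15 0 11-17 19-12 6-16 16-21 25-7 3 10 1 40 47 16 5 4 29 10 24-6 16 0 14 24-20 37 6 24 0z"/><path data-summit="182 81" data-sink="378 463" d="M244 16l-228 1 1 50 31 1 32-10 20 12 7 15 1 12-10 23 0 20 35 35 5 14 80 81-1-29 3-13 0-24-13-33 26-39 19-38 1-13-7-28z"/><path data-summit="304 193" data-sink="378 463" d="M327 109l-20 7-30 32-29 38-27 13 0 19-4 23 2 29 5 7 22 9 9 23 15 20 4 10 14-37 24-11 17-21 14-15 18-11 17-19 0-11-5-15 0-17-14-35-12-18z"/><path data-summit="182 81" data-sink="378 463" d="M313 294l-25 8-12 28-1 13 3 15-1 25 13-10 23 6 34 2 16 7 18 16-2 11 6-15-10-24-4-29-16-5-10-10-19-26z"/>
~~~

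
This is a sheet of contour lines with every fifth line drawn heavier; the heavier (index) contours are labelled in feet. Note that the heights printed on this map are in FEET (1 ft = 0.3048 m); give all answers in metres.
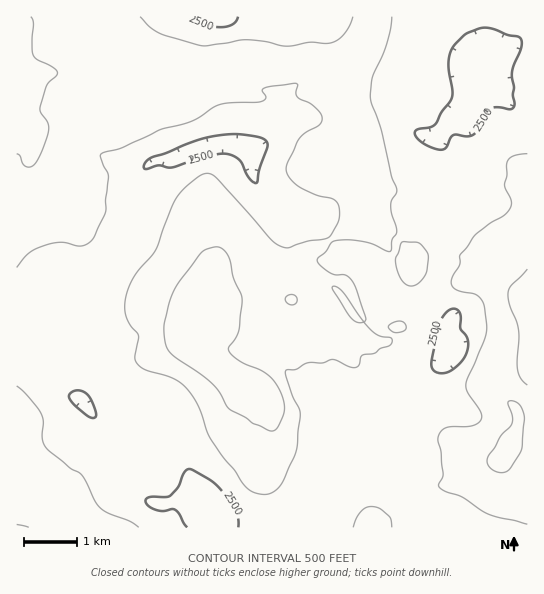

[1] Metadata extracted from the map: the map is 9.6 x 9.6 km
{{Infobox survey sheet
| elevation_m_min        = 630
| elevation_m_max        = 1210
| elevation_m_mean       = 910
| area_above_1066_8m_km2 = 4.2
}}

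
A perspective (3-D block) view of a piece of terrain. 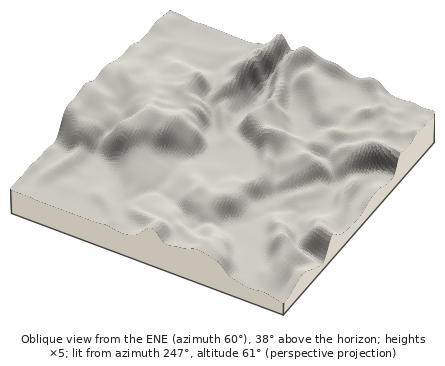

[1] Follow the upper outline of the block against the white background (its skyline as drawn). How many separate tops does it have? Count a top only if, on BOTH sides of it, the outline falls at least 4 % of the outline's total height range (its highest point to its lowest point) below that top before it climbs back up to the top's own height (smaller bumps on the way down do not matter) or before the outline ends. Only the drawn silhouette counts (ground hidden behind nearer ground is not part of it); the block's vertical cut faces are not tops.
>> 2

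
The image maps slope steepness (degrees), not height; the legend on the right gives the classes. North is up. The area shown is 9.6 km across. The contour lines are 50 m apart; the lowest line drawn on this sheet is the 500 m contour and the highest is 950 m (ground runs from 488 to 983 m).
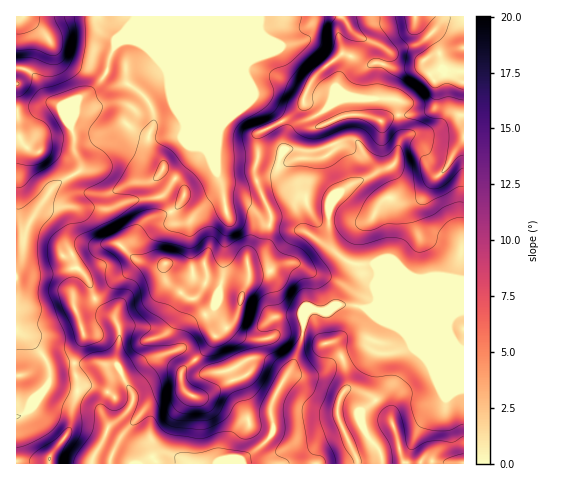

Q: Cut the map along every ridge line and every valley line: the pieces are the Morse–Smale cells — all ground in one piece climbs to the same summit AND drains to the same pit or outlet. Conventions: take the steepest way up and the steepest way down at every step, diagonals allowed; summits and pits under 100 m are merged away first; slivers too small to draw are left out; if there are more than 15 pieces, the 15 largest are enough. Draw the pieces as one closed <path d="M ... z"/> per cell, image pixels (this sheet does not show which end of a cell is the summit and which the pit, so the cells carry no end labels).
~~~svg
<path d="M463 16l-327 0-8 20-13 9-11 32-14 15-9 4-7 8-3 23 3 9 0 15 6 11 0 7-25 16-16 22 72 1 20-8 30-3 6 5 8 16 5 4 6 0 35-29 0-13 4 4 21 1 16-6 12-1 20 16 8 34 5 5 44 30 23 1 2 3 2 13-4 8 2 5 0 9-8 6 3 4 92 38z"/><path d="M274 178l-12 1-16 6-21-1-4-4 0 13-35 29-6 0-5-4-8-16-6-5-30 3-20 8-41-2-16 2-14-1-5 7 0 2 7-2 6 3 11 11 14 28 3 11 11 11 12 28 16 13 4 8 1 10-4 27 17 29 0 10-11 14-14 10-4 13-12 20 0 4 51 0 18-10 12 1 17 9 48 0-9-4-3-6 1-9 18-28-14-47 18-11 13-1 21 12 3 6 9-15 7-21 1-22 4-7 5-2 15 2 8-6 21 0 12 4 8-7 0-9-2-5 4-8-2-13-2-3-23-1-44-30-5-5-8-34z"/><path d="M356 305l-21 0-8 6-15-2-7 4-2 5-1 22-7 21-23 43-2 9 4 14-1 6-13 13-19 14 1 4 222-1 0-113z"/><path d="M42 214l-8 2-8 13-3 15-7 6 0 213 75 1 17-37 14-10 8-10 3-4 0-10-17-29 4-31-5-14-19-17-9-24-11-11-3-11-14-28-11-11z"/><path d="M134 16l-118 1 1 232 6-5 3-15 6-12 19-28 29-20 0-7-6-11 0-15-3-9 3-23 7-8 9-4 14-15 11-32 13-9 7-16z"/><path d="M262 358l-13 1-18 11 14 47-17 25-2 12 3 6 10 4 3-5 18-13 13-13 1-6-4-18 16-32 0-5-3-2z"/><path d="M168 454l-10 1-15 8 47 0z"/>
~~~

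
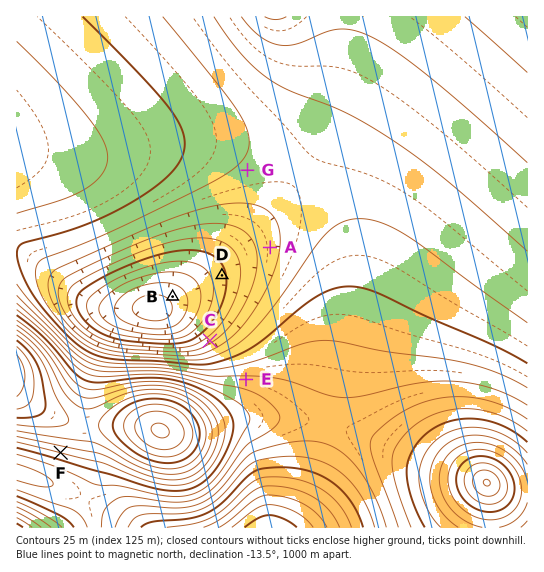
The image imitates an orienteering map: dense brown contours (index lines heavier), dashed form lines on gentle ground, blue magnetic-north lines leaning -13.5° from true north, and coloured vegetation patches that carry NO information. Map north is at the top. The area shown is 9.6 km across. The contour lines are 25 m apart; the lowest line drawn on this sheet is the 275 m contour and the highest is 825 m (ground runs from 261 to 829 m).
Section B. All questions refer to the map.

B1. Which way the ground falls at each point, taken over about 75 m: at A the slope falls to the W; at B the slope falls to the SW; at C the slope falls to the NW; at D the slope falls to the W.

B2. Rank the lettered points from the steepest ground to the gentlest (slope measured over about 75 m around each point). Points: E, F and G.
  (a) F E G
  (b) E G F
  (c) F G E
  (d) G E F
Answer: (a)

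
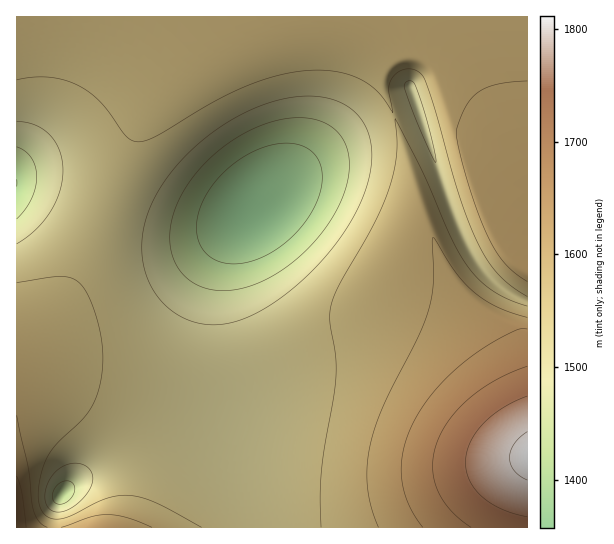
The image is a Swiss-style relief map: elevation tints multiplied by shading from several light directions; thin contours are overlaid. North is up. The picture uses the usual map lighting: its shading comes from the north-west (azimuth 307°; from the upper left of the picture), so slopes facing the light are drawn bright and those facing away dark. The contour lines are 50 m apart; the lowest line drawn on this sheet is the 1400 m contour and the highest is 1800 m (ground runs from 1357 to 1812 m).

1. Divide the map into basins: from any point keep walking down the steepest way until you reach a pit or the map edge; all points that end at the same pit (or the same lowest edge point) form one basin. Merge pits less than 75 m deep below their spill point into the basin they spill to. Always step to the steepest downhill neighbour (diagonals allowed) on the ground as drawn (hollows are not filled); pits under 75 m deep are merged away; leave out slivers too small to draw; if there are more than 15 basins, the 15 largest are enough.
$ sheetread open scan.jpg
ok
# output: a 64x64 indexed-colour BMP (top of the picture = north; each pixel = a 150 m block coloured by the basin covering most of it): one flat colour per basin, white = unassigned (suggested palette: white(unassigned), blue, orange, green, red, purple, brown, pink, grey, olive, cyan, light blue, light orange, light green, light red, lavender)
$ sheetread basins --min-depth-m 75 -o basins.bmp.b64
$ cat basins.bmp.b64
<image width="64" height="64" href="data:image/bmp;base64,Qk12CAAAAAAAAHYAAAAoAAAAQAAAAEAAAAABAAQAAAAAAAAIAAATCwAAEwsAABAAAAAAAAAA////ALR3HwAOf/8ALKAsACgn1gC9Z5QAS1aMAMJ34wB/f38AIr28AM++FwDox64AeLv/AIrfmACWmP8A1bDFADMzMzMzMzMRERERERERERERERERERERERERERERERERMzMzMzMzMxEREREREREREREREREREREREREREREREREzMzMzMzMzMRERERERERERERERERERERERERERERERETMzMzMzMzMxERERERERERERERERERERERERERERERERMzMzMzMzMzEREREREREREREREREREREREREREREREREzMzMzMzMzMRERERERERERERERERERERERERERERERETMzMzMzMzMxERERERERERERERERERERERERERERERERMzMzMzMzMzEREREREREREREREREREREREREREREREREzMzMzMzMzMRERERERERERERERERERERERERERERERETMzMzMzMzMxERERERERERERERERERERERERERERERERMzMzMzMzMxEREREREREREREREREREREREREREREREREzMzMzMzMzERERERERERERERERERERERERERERERERETMzMzMzMzERERERERERERERERERERERERERERERERERMzMzMzMzEREREREREREREREREREREREREREREREREREzMzMzMzERERERERERERERERERERERERERERERERERETMzMzMxEREREREREREREREREREREREREREREREREREREzMzEREREREREREREREREREREREREREREREREREREREREREREREREREREREREREREREREREREREREREREREREREREREREREREREREREREREREREREREREREREREREREREREREREREREREREREREREREREREREREREREREREREREREREREREREREREREREREREREREREREREREREREREREREREREREREREREREREREREREREREREREREREREREREREREREREREREREREREREREREREREREREREREREREREREhERERERERERERERERERERERERERERERERERERERERESIRERERERERERERERERERERERERERERERERERERERERIiEREREREREREREREREREREREREREREREREREREREREiIhERERERERERERERERERERERERERERERERERERERESIiIRERERERERERERERERERERERERERERERERERERERIiIiEREREREREREREREREREREREREREREREREREREREiIiIRERERERERERERERERERERERERERERERERERERESIiIiERERERERERERERERERERERERERERERERERERERIiIiIREREREREREREREREREREREREREREREREREREREiIiIiERERERERERERERERERERERERERERERERERERESIiIiIRERERERERERERERERERERERERERERERERERERIiIiIiEREREREREREREREREREREREREREREREREREREiIiIiIRERERERERERERERERERERERERERERERERERESIiIiIiERERERERERERERERERERERERERERERERERERIiIiIiIREREREREREREREREREREREREREREREREREREiIiIiIhERERERERERERERERERERERERERERERERERESIiIiIiIRERERERERERERERERERERERERERERERERERIiIiIiIhEREREREREREREREREREREREREREREREREREiIiIiIiIRERERERERERERERERERERERERERERERERESIiIiIiIhERERERERERERERERERERERERERERERERERIiIiIiIiEREREREREREREREREREREREREREREREREREiIiIiIiIhERERERERERERERERERERERERERERERERESIiIiIiIiERERERERERERERERERERERERERERERERERIiIiIiIiIhEREREREREREREREREREREREREREREREREiIiIiIiIiERERERERERERERERERERERERERERERERESIiIiIiIiIRERERERERERERERERERERERERERERERERIiIiIiIiIiEREREREREREREREREREREREREREREREREiIiIiIiIiIRERERERERERERERERERERERERERERERESIiIiIiIiIiERERERERERERERERERERERERERERERERIiIiIiIiIiIREREREREREREREREREREREREREREREREiIiIiIiIiIiERERERERERERERERERERERERERERERESIiIiIiIiIiIhERERERERERERERERERERERERERERERIiIiIiIiIiIiEREREREREREREREREREREREREREREREiIiIiIiIiIiIhERERERERERERERERERERERERERERESIiIiIiIiIiIiIRERERERERERERERERERERERERERERIiIiIiIiIiIiIhEREREREREREREREREREREREREREREiIiIiIiIiIiIiIRERERERERERERERERERERERERERESIiIiIiIiIiIiIiERERERERERERERERERERERERERERIiIiIiIiIiIiIiIhEREREREREREREREREREREREREREiIiIiIiIiIiIiIiIRERERERERERERERERERERERERESIiIiIiIiIiIiIiIiIRERERERERERERERERERERERER"/>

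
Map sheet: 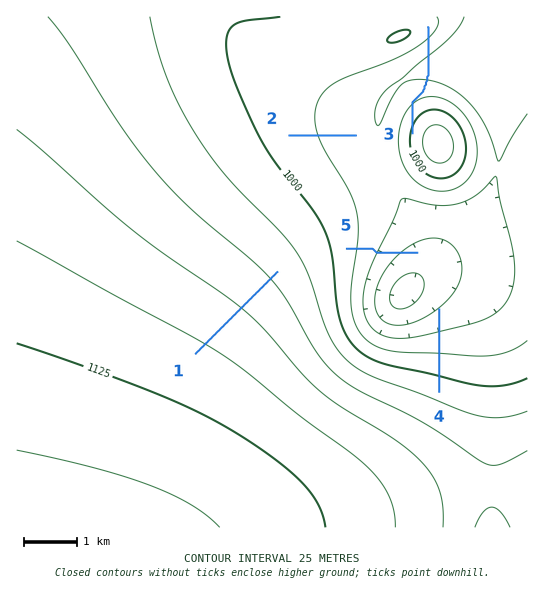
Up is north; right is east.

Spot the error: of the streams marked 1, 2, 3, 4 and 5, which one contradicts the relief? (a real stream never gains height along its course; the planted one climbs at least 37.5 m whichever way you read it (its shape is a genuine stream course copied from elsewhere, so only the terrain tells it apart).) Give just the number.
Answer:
3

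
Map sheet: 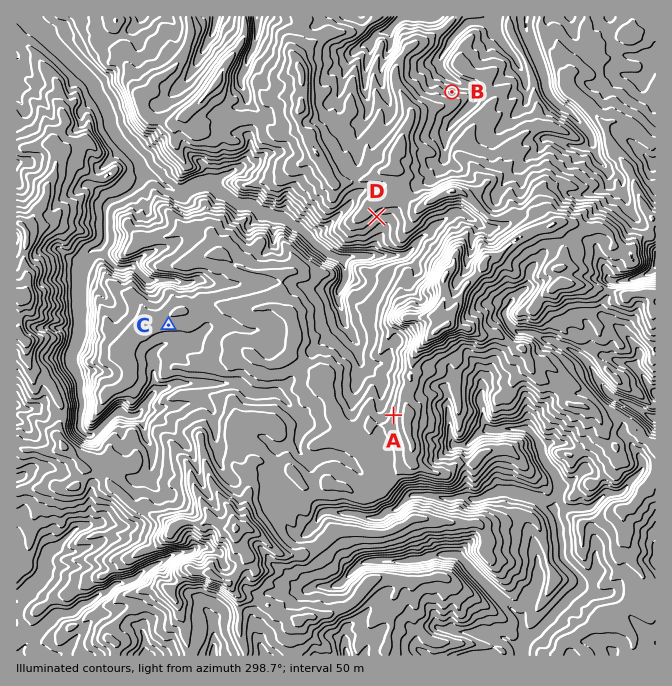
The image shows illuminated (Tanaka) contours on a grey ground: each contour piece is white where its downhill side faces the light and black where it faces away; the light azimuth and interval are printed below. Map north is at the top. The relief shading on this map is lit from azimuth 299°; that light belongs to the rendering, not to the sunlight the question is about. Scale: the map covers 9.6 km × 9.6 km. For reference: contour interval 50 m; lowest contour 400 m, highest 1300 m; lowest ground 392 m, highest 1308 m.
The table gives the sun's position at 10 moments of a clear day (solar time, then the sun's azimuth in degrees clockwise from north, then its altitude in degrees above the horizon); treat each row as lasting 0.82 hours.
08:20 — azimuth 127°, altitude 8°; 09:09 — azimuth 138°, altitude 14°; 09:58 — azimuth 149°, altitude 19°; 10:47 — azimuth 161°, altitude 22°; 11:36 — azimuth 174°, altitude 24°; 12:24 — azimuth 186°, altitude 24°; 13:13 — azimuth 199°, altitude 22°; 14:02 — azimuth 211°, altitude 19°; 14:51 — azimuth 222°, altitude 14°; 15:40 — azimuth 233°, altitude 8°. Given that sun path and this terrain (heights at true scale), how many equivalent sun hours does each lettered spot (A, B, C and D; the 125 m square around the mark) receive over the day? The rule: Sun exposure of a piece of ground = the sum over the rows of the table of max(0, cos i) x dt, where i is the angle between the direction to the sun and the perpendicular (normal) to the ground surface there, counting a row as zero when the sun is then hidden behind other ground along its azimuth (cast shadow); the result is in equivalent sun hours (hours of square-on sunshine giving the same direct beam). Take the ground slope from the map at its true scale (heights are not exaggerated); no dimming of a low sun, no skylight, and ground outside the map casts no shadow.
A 1.9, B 0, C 3.9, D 3.6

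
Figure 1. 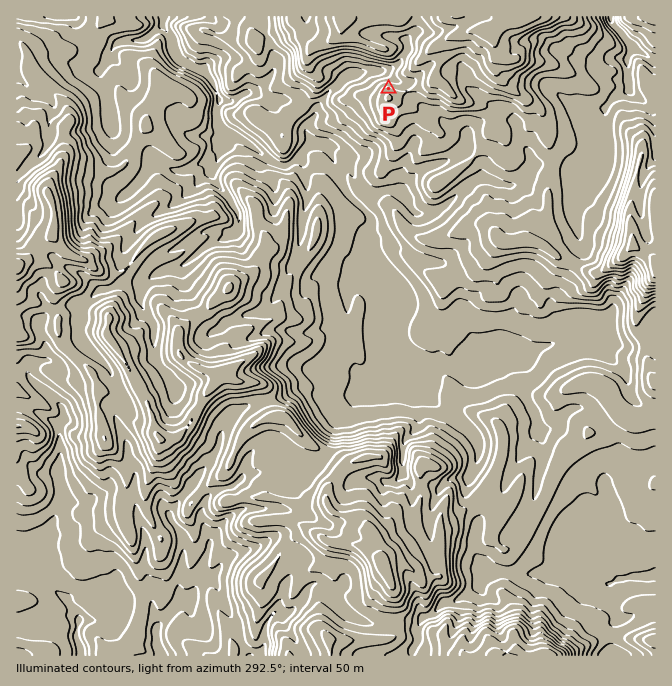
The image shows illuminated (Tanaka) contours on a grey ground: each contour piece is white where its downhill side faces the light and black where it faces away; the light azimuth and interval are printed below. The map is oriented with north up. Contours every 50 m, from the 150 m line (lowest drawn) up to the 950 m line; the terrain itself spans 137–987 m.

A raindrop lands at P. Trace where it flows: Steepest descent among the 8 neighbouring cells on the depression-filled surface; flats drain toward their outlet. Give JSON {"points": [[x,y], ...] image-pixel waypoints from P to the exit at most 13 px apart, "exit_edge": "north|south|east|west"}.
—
{"points": [[388, 88], [385, 75], [372, 70], [358, 73], [347, 77], [334, 88], [320, 102], [315, 115], [307, 128], [310, 142], [298, 155], [285, 165], [272, 162], [258, 152], [245, 142], [232, 135], [220, 125], [217, 112], [219, 98], [214, 85], [204, 72], [190, 65], [177, 57], [170, 43], [165, 30], [165, 17]], "exit_edge": "north"}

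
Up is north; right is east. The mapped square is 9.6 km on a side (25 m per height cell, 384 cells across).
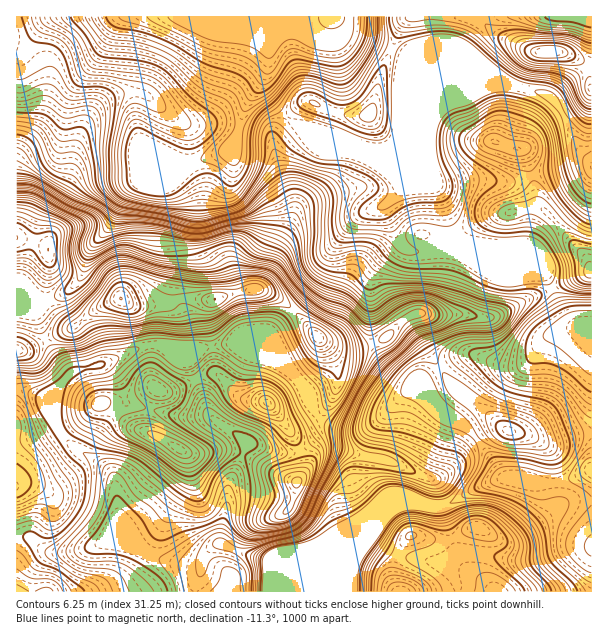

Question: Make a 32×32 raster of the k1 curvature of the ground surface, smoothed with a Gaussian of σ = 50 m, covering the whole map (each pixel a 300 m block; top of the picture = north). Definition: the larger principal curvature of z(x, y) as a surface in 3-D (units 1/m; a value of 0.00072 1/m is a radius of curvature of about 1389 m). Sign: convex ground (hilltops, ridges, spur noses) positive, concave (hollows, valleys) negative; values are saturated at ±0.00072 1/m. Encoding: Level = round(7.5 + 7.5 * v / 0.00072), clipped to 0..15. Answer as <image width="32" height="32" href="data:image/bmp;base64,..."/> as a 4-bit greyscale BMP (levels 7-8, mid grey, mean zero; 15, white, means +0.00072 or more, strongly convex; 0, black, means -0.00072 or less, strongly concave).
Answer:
<image width="32" height="32" href="data:image/bmp;base64,Qk12AgAAAAAAAHYAAAAoAAAAIAAAACAAAAABAAQAAAAAAAACAAATCwAAEwsAABAAAAAAAAAAAAAAABEREQAiIiIAMzMzAERERABVVVUAZmZmAHd3dwCIiIgAmZmZAKqqqgC7u7sAzMzMAN3d3QDu7u4A////AImZmIiHeMqIiIq6mHiZqqmIh4mIiIrJeIiKuHeImZd3iId4iIiHu2iIiMuIiJund3moh3iZmN/+qIee3MzKmYeIqYeHiama76iYioesuYiImZmIh4q3h4/XmnecmIiIiYiJh3iLlnnN+Xm+7MlneJeIiJd4vdupid2924eqiIuomIiLztqZhpyciIiHiKy6maiKmqqIeJnbjYZ4h3i6mYiXirmJqXrN2I62eIiamImIiImaq7ubq6h7+Hd5qYd4h6t3d5uHqniImsyHeoiHeIfbuXiJiIh3iMur+nh3mHiHmd6Yl5qZd3r9u/+qmsl3d3ed693Ly2efyKef////qHeJiM2prO///YemmrqYedy6ermczcqIvcdXmJiIiHeHrovZnKd4iae5V5mHeIh4d5yq13qq3//Im4iJmJiIiHjbm+/73rZq65qXd4mZmaqbyL2YuId4h2yaqXd4iImqq5e6iZZneJdqqqqal4Z5h5t2p3qnd3iYabmJmIiIiIibd6h6p3eIh3q4d4iIiZqru3iZiah4mZmLp3eJqIm7uauKiYmpiamZismby6iImKqpjXmImqqYiIicypuniHeZh354mImZiIiHe6iLx3h4iJedeJiIiIiIiIuHadd4eIvu3ImYiIiId4iJd2fZd3jN7+qYiHeId3eHiImHvM3cqZeH"/>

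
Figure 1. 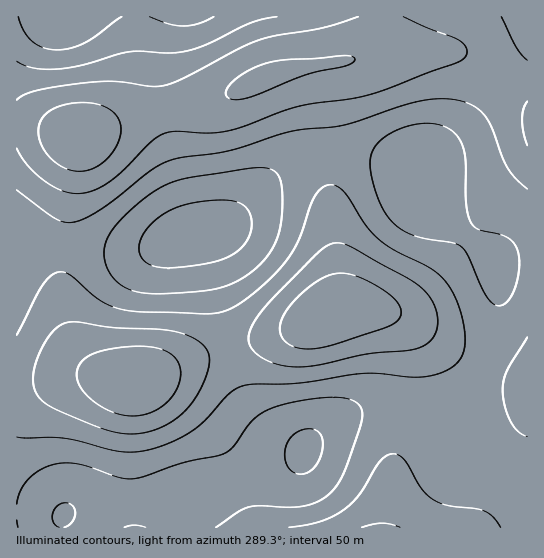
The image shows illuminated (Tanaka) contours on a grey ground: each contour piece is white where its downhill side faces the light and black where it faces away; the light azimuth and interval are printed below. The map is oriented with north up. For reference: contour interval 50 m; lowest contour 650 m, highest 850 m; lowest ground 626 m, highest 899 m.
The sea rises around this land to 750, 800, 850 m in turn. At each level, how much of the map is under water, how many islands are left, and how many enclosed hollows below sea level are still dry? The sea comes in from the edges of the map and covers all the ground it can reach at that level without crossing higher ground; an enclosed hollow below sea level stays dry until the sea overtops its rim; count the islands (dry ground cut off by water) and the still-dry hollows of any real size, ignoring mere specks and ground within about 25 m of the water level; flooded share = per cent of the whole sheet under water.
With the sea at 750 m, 52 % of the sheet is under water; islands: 0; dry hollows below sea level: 0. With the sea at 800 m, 76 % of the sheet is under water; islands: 2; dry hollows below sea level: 0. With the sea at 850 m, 93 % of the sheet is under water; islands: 3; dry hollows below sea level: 0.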